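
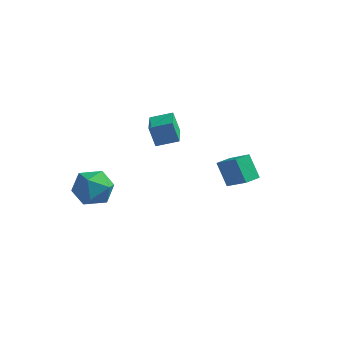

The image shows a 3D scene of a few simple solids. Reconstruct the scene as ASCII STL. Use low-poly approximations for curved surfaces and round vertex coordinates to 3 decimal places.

solid 
facet normal -0.787 0.265 -0.557
outer loop
vertex 1.598 1.413 -0.941
vertex 1.968 2.316 -1.035
vertex 2.339 0.978 -2.195
endloop
endfacet
facet normal -0.378 -0.921 0.096
outer loop
vertex 3.512 0.584 -1.365
vertex 1.598 1.413 -0.941
vertex 2.339 0.978 -2.195
endloop
endfacet
facet normal -0.787 0.265 -0.557
outer loop
vertex 2.339 0.978 -2.195
vertex 1.968 2.316 -1.035
vertex 2.709 1.881 -2.289
endloop
endfacet
facet normal 0.488 -0.286 -0.825
outer loop
vertex 2.709 1.881 -2.289
vertex 3.512 0.584 -1.365
vertex 2.339 0.978 -2.195
endloop
endfacet
facet normal -0.488 0.286 0.825
outer loop
vertex 1.598 1.413 -0.941
vertex 3.141 1.922 -0.205
vertex 1.968 2.316 -1.035
endloop
endfacet
facet normal -0.378 -0.921 0.096
outer loop
vertex 2.771 1.019 -0.111
vertex 1.598 1.413 -0.941
vertex 3.512 0.584 -1.365
endloop
endfacet
facet normal -0.488 0.286 0.825
outer loop
vertex 2.771 1.019 -0.111
vertex 3.141 1.922 -0.205
vertex 1.598 1.413 -0.941
endloop
endfacet
facet normal 0.378 0.921 -0.096
outer loop
vertex 1.968 2.316 -1.035
vertex 3.141 1.922 -0.205
vertex 2.709 1.881 -2.289
endloop
endfacet
facet normal 0.488 -0.286 -0.825
outer loop
vertex 3.882 1.487 -1.459
vertex 3.512 0.584 -1.365
vertex 2.709 1.881 -2.289
endloop
endfacet
facet normal 0.378 0.921 -0.096
outer loop
vertex 2.709 1.881 -2.289
vertex 3.141 1.922 -0.205
vertex 3.882 1.487 -1.459
endloop
endfacet
facet normal 0.787 -0.265 0.557
outer loop
vertex 3.882 1.487 -1.459
vertex 2.771 1.019 -0.111
vertex 3.512 0.584 -1.365
endloop
endfacet
facet normal 0.787 -0.265 0.557
outer loop
vertex 3.141 1.922 -0.205
vertex 2.771 1.019 -0.111
vertex 3.882 1.487 -1.459
endloop
endfacet
facet normal -0.828 0.544 0.137
outer loop
vertex -3.916 -1.187 -1.758
vertex -4.566 -2.044 -2.286
vertex -4.388 -2.072 -1.101
endloop
endfacet
facet normal -0.351 0.672 0.653
outer loop
vertex -3.916 -1.187 -1.758
vertex -4.388 -2.072 -1.101
vertex -3.27 -1.697 -0.886
endloop
endfacet
facet normal 0.249 0.905 0.345
outer loop
vertex -3.916 -1.187 -1.758
vertex -3.27 -1.697 -0.886
vertex -2.758 -1.437 -1.939
endloop
endfacet
facet normal 0.143 0.922 -0.360
outer loop
vertex -3.916 -1.187 -1.758
vertex -2.758 -1.437 -1.939
vertex -3.559 -1.651 -2.804
endloop
endfacet
facet normal -0.524 0.698 -0.488
outer loop
vertex -3.916 -1.187 -1.758
vertex -3.559 -1.651 -2.804
vertex -4.566 -2.044 -2.286
endloop
endfacet
facet normal -0.205 0.052 0.977
outer loop
vertex -3.27 -1.697 -0.886
vertex -4.388 -2.072 -1.101
vertex -3.521 -2.869 -0.876
endloop
endfacet
facet normal -0.978 -0.154 0.143
outer loop
vertex -4.388 -2.072 -1.101
vertex -4.566 -2.044 -2.286
vertex -4.322 -3.083 -1.741
endloop
endfacet
facet normal -0.485 0.096 -0.869
outer loop
vertex -4.566 -2.044 -2.286
vertex -3.559 -1.651 -2.804
vertex -3.81 -2.823 -2.794
endloop
endfacet
facet normal 0.593 0.458 -0.662
outer loop
vertex -3.559 -1.651 -2.804
vertex -2.758 -1.437 -1.939
vertex -2.692 -2.448 -2.579
endloop
endfacet
facet normal 0.765 0.431 0.478
outer loop
vertex -2.758 -1.437 -1.939
vertex -3.27 -1.697 -0.886
vertex -2.514 -2.476 -1.394
endloop
endfacet
facet normal -0.143 -0.922 0.360
outer loop
vertex -3.164 -3.333 -1.922
vertex -3.521 -2.869 -0.876
vertex -4.322 -3.083 -1.741
endloop
endfacet
facet normal -0.249 -0.905 -0.345
outer loop
vertex -3.164 -3.333 -1.922
vertex -4.322 -3.083 -1.741
vertex -3.81 -2.823 -2.794
endloop
endfacet
facet normal 0.351 -0.672 -0.653
outer loop
vertex -3.164 -3.333 -1.922
vertex -3.81 -2.823 -2.794
vertex -2.692 -2.448 -2.579
endloop
endfacet
facet normal 0.828 -0.544 -0.137
outer loop
vertex -3.164 -3.333 -1.922
vertex -2.692 -2.448 -2.579
vertex -2.514 -2.476 -1.394
endloop
endfacet
facet normal 0.524 -0.698 0.488
outer loop
vertex -3.164 -3.333 -1.922
vertex -2.514 -2.476 -1.394
vertex -3.521 -2.869 -0.876
endloop
endfacet
facet normal -0.593 -0.458 0.662
outer loop
vertex -4.322 -3.083 -1.741
vertex -3.521 -2.869 -0.876
vertex -4.388 -2.072 -1.101
endloop
endfacet
facet normal -0.765 -0.431 -0.478
outer loop
vertex -3.81 -2.823 -2.794
vertex -4.322 -3.083 -1.741
vertex -4.566 -2.044 -2.286
endloop
endfacet
facet normal 0.205 -0.052 -0.977
outer loop
vertex -2.692 -2.448 -2.579
vertex -3.81 -2.823 -2.794
vertex -3.559 -1.651 -2.804
endloop
endfacet
facet normal 0.978 0.154 -0.143
outer loop
vertex -2.514 -2.476 -1.394
vertex -2.692 -2.448 -2.579
vertex -2.758 -1.437 -1.939
endloop
endfacet
facet normal 0.485 -0.096 0.869
outer loop
vertex -3.521 -2.869 -0.876
vertex -2.514 -2.476 -1.394
vertex -3.27 -1.697 -0.886
endloop
endfacet
facet normal -0.874 -0.399 -0.276
outer loop
vertex -2.738 2.784 -0.246
vertex -3.377 4.378 -0.527
vertex -2.322 2.732 -1.487
endloop
endfacet
facet normal 0.367 -0.916 0.161
outer loop
vertex -1.203 3.242 -1.133
vertex -2.738 2.784 -0.246
vertex -2.322 2.732 -1.487
endloop
endfacet
facet normal -0.874 -0.399 -0.276
outer loop
vertex -2.322 2.732 -1.487
vertex -3.377 4.378 -0.527
vertex -2.961 4.326 -1.768
endloop
endfacet
facet normal 0.318 -0.040 -0.947
outer loop
vertex -2.961 4.326 -1.768
vertex -1.203 3.242 -1.133
vertex -2.322 2.732 -1.487
endloop
endfacet
facet normal -0.318 0.040 0.947
outer loop
vertex -2.738 2.784 -0.246
vertex -2.258 4.888 -0.173
vertex -3.377 4.378 -0.527
endloop
endfacet
facet normal 0.367 -0.916 0.161
outer loop
vertex -1.619 3.294 0.108
vertex -2.738 2.784 -0.246
vertex -1.203 3.242 -1.133
endloop
endfacet
facet normal -0.318 0.040 0.947
outer loop
vertex -1.619 3.294 0.108
vertex -2.258 4.888 -0.173
vertex -2.738 2.784 -0.246
endloop
endfacet
facet normal -0.367 0.916 -0.161
outer loop
vertex -3.377 4.378 -0.527
vertex -2.258 4.888 -0.173
vertex -2.961 4.326 -1.768
endloop
endfacet
facet normal 0.318 -0.040 -0.947
outer loop
vertex -1.842 4.836 -1.414
vertex -1.203 3.242 -1.133
vertex -2.961 4.326 -1.768
endloop
endfacet
facet normal -0.367 0.916 -0.161
outer loop
vertex -2.961 4.326 -1.768
vertex -2.258 4.888 -0.173
vertex -1.842 4.836 -1.414
endloop
endfacet
facet normal 0.874 0.399 0.276
outer loop
vertex -1.842 4.836 -1.414
vertex -1.619 3.294 0.108
vertex -1.203 3.242 -1.133
endloop
endfacet
facet normal 0.874 0.399 0.276
outer loop
vertex -2.258 4.888 -0.173
vertex -1.619 3.294 0.108
vertex -1.842 4.836 -1.414
endloop
endfacet

endsolid


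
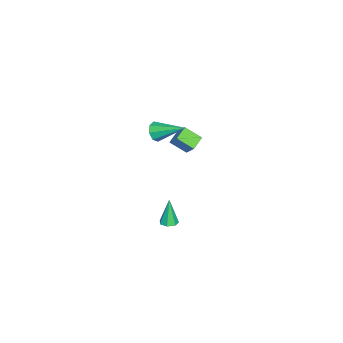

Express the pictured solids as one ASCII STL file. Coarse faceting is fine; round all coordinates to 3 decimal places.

solid 
facet normal -0.121 -0.892 -0.435
outer loop
vertex 3.165 -1.288 3.002
vertex 2.823 -1.497 3.526
vertex 2.669 -1.199 2.958
endloop
endfacet
facet normal 0.184 0.669 -0.720
outer loop
vertex 3.165 -1.288 3.002
vertex 2.669 -1.199 2.958
vertex 3.057 0.197 4.354
endloop
endfacet
facet normal -0.124 -0.892 -0.434
outer loop
vertex 2.669 -1.199 2.958
vertex 2.823 -1.497 3.526
vertex 2.264 -1.284 3.248
endloop
endfacet
facet normal -0.519 0.672 -0.528
outer loop
vertex 2.669 -1.199 2.958
vertex 2.264 -1.284 3.248
vertex 3.057 0.197 4.354
endloop
endfacet
facet normal -0.122 -0.891 -0.437
outer loop
vertex 2.264 -1.284 3.248
vertex 2.823 -1.497 3.526
vertex 2.187 -1.495 3.7
endloop
endfacet
facet normal -0.896 0.440 0.053
outer loop
vertex 2.264 -1.284 3.248
vertex 2.187 -1.495 3.7
vertex 3.057 0.197 4.354
endloop
endfacet
facet normal -0.122 -0.893 -0.434
outer loop
vertex 2.187 -1.495 3.7
vertex 2.823 -1.497 3.526
vertex 2.482 -1.706 4.051
endloop
endfacet
facet normal -0.727 0.112 0.678
outer loop
vertex 2.187 -1.495 3.7
vertex 2.482 -1.706 4.051
vertex 3.057 0.197 4.354
endloop
endfacet
facet normal -0.124 -0.892 -0.436
outer loop
vertex 2.482 -1.706 4.051
vertex 2.823 -1.497 3.526
vertex 2.977 -1.796 4.094
endloop
endfacet
facet normal -0.108 -0.124 0.986
outer loop
vertex 2.482 -1.706 4.051
vertex 2.977 -1.796 4.094
vertex 3.057 0.197 4.354
endloop
endfacet
facet normal -0.122 -0.892 -0.436
outer loop
vertex 2.977 -1.796 4.094
vertex 2.823 -1.497 3.526
vertex 3.382 -1.71 3.805
endloop
endfacet
facet normal 0.594 -0.127 0.794
outer loop
vertex 2.977 -1.796 4.094
vertex 3.382 -1.71 3.805
vertex 3.057 0.197 4.354
endloop
endfacet
facet normal -0.123 -0.892 -0.435
outer loop
vertex 3.382 -1.71 3.805
vertex 2.823 -1.497 3.526
vertex 3.46 -1.5 3.352
endloop
endfacet
facet normal 0.971 0.104 0.215
outer loop
vertex 3.382 -1.71 3.805
vertex 3.46 -1.5 3.352
vertex 3.057 0.197 4.354
endloop
endfacet
facet normal -0.123 -0.891 -0.436
outer loop
vertex 3.46 -1.5 3.352
vertex 2.823 -1.497 3.526
vertex 3.165 -1.288 3.002
endloop
endfacet
facet normal 0.801 0.434 -0.412
outer loop
vertex 3.46 -1.5 3.352
vertex 3.165 -1.288 3.002
vertex 3.057 0.197 4.354
endloop
endfacet
facet normal -0.419 -0.513 -0.749
outer loop
vertex 0.642 -1.336 0.96
vertex -0.22 -1.11 1.288
vertex 0.644 -0.363 0.293
endloop
endfacet
facet normal 0.908 -0.238 -0.345
outer loop
vertex 1.08 0.17 1.072
vertex 0.642 -1.336 0.96
vertex 0.644 -0.363 0.293
endloop
endfacet
facet normal -0.419 -0.513 -0.749
outer loop
vertex 0.644 -0.363 0.293
vertex -0.22 -1.11 1.288
vertex -0.218 -0.137 0.621
endloop
endfacet
facet normal 0.001 0.825 -0.565
outer loop
vertex -0.218 -0.137 0.621
vertex 1.08 0.17 1.072
vertex 0.644 -0.363 0.293
endloop
endfacet
facet normal -0.001 -0.825 0.565
outer loop
vertex 0.642 -1.336 0.96
vertex 0.216 -0.577 2.067
vertex -0.22 -1.11 1.288
endloop
endfacet
facet normal 0.908 -0.238 -0.345
outer loop
vertex 1.078 -0.803 1.739
vertex 0.642 -1.336 0.96
vertex 1.08 0.17 1.072
endloop
endfacet
facet normal -0.001 -0.825 0.565
outer loop
vertex 1.078 -0.803 1.739
vertex 0.216 -0.577 2.067
vertex 0.642 -1.336 0.96
endloop
endfacet
facet normal -0.908 0.238 0.345
outer loop
vertex -0.22 -1.11 1.288
vertex 0.216 -0.577 2.067
vertex -0.218 -0.137 0.621
endloop
endfacet
facet normal 0.001 0.825 -0.565
outer loop
vertex 0.218 0.396 1.4
vertex 1.08 0.17 1.072
vertex -0.218 -0.137 0.621
endloop
endfacet
facet normal -0.908 0.238 0.345
outer loop
vertex -0.218 -0.137 0.621
vertex 0.216 -0.577 2.067
vertex 0.218 0.396 1.4
endloop
endfacet
facet normal 0.419 0.513 0.749
outer loop
vertex 0.218 0.396 1.4
vertex 1.078 -0.803 1.739
vertex 1.08 0.17 1.072
endloop
endfacet
facet normal 0.419 0.513 0.749
outer loop
vertex 0.216 -0.577 2.067
vertex 1.078 -0.803 1.739
vertex 0.218 0.396 1.4
endloop
endfacet
facet normal 0.201 0.041 -0.979
outer loop
vertex 2.504 -1.377 -4.672
vertex 2.134 -0.974 -4.731
vertex 2.671 -0.933 -4.619
endloop
endfacet
facet normal 0.823 -0.362 0.438
outer loop
vertex 2.504 -1.377 -4.672
vertex 2.671 -0.933 -4.619
vertex 1.786 -1.046 -3.049
endloop
endfacet
facet normal 0.201 0.042 -0.979
outer loop
vertex 2.671 -0.933 -4.619
vertex 2.134 -0.974 -4.731
vertex 2.433 -0.52 -4.65
endloop
endfacet
facet normal 0.754 0.469 0.459
outer loop
vertex 2.671 -0.933 -4.619
vertex 2.433 -0.52 -4.65
vertex 1.786 -1.046 -3.049
endloop
endfacet
facet normal 0.203 0.041 -0.978
outer loop
vertex 2.433 -0.52 -4.65
vertex 2.134 -0.974 -4.731
vertex 1.971 -0.449 -4.743
endloop
endfacet
facet normal 0.076 0.938 0.339
outer loop
vertex 2.433 -0.52 -4.65
vertex 1.971 -0.449 -4.743
vertex 1.786 -1.046 -3.049
endloop
endfacet
facet normal 0.203 0.041 -0.978
outer loop
vertex 1.971 -0.449 -4.743
vertex 2.134 -0.974 -4.731
vertex 1.631 -0.774 -4.827
endloop
endfacet
facet normal -0.703 0.692 0.167
outer loop
vertex 1.971 -0.449 -4.743
vertex 1.631 -0.774 -4.827
vertex 1.786 -1.046 -3.049
endloop
endfacet
facet normal 0.203 0.041 -0.978
outer loop
vertex 1.631 -0.774 -4.827
vertex 2.134 -0.974 -4.731
vertex 1.67 -1.249 -4.839
endloop
endfacet
facet normal -0.994 -0.083 0.074
outer loop
vertex 1.631 -0.774 -4.827
vertex 1.67 -1.249 -4.839
vertex 1.786 -1.046 -3.049
endloop
endfacet
facet normal 0.203 0.042 -0.978
outer loop
vertex 1.67 -1.249 -4.839
vertex 2.134 -0.974 -4.731
vertex 2.058 -1.518 -4.77
endloop
endfacet
facet normal -0.580 -0.804 0.129
outer loop
vertex 1.67 -1.249 -4.839
vertex 2.058 -1.518 -4.77
vertex 1.786 -1.046 -3.049
endloop
endfacet
facet normal 0.202 0.042 -0.979
outer loop
vertex 2.058 -1.518 -4.77
vertex 2.134 -0.974 -4.731
vertex 2.504 -1.377 -4.672
endloop
endfacet
facet normal 0.230 -0.929 0.291
outer loop
vertex 2.058 -1.518 -4.77
vertex 2.504 -1.377 -4.672
vertex 1.786 -1.046 -3.049
endloop
endfacet

endsolid


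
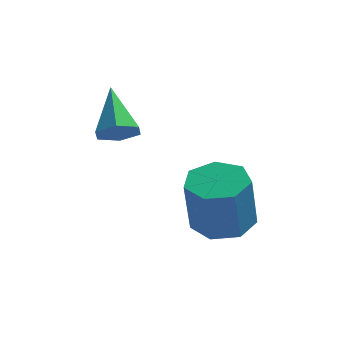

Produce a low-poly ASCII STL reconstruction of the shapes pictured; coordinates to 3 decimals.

solid 
facet normal 0.039 0.242 -0.970
outer loop
vertex 3.129 -0.587 -4.12
vertex 2.521 -1.423 -4.353
vertex 2.222 -0.433 -4.118
endloop
endfacet
facet normal 0.163 0.956 0.244
outer loop
vertex 3.129 -0.587 -4.12
vertex 2.222 -0.433 -4.118
vertex 3.047 -1.101 -2.055
endloop
endfacet
facet normal 0.163 0.956 0.244
outer loop
vertex 3.047 -1.101 -2.055
vertex 2.222 -0.433 -4.118
vertex 2.14 -0.947 -2.053
endloop
endfacet
facet normal -0.039 -0.241 0.970
outer loop
vertex 3.047 -1.101 -2.055
vertex 2.14 -0.947 -2.053
vertex 2.439 -1.937 -2.287
endloop
endfacet
facet normal 0.039 0.242 -0.970
outer loop
vertex 2.222 -0.433 -4.118
vertex 2.521 -1.423 -4.353
vertex 1.54 -1.025 -4.293
endloop
endfacet
facet normal -0.670 0.726 0.154
outer loop
vertex 2.222 -0.433 -4.118
vertex 1.54 -1.025 -4.293
vertex 2.14 -0.947 -2.053
endloop
endfacet
facet normal -0.670 0.726 0.154
outer loop
vertex 2.14 -0.947 -2.053
vertex 1.54 -1.025 -4.293
vertex 1.458 -1.539 -2.227
endloop
endfacet
facet normal -0.038 -0.241 0.970
outer loop
vertex 2.14 -0.947 -2.053
vertex 1.458 -1.539 -2.227
vertex 2.439 -1.937 -2.287
endloop
endfacet
facet normal 0.038 0.241 -0.970
outer loop
vertex 1.54 -1.025 -4.293
vertex 2.521 -1.423 -4.353
vertex 1.597 -1.917 -4.512
endloop
endfacet
facet normal -0.997 -0.051 -0.052
outer loop
vertex 1.54 -1.025 -4.293
vertex 1.597 -1.917 -4.512
vertex 1.458 -1.539 -2.227
endloop
endfacet
facet normal -0.997 -0.051 -0.052
outer loop
vertex 1.458 -1.539 -2.227
vertex 1.597 -1.917 -4.512
vertex 1.515 -2.431 -2.447
endloop
endfacet
facet normal -0.039 -0.242 0.970
outer loop
vertex 1.458 -1.539 -2.227
vertex 1.515 -2.431 -2.447
vertex 2.439 -1.937 -2.287
endloop
endfacet
facet normal 0.038 0.242 -0.970
outer loop
vertex 1.597 -1.917 -4.512
vertex 2.521 -1.423 -4.353
vertex 2.349 -2.436 -4.612
endloop
endfacet
facet normal -0.574 -0.789 -0.219
outer loop
vertex 1.597 -1.917 -4.512
vertex 2.349 -2.436 -4.612
vertex 1.515 -2.431 -2.447
endloop
endfacet
facet normal -0.574 -0.789 -0.219
outer loop
vertex 1.515 -2.431 -2.447
vertex 2.349 -2.436 -4.612
vertex 2.267 -2.95 -2.546
endloop
endfacet
facet normal -0.039 -0.241 0.970
outer loop
vertex 1.515 -2.431 -2.447
vertex 2.267 -2.95 -2.546
vertex 2.439 -1.937 -2.287
endloop
endfacet
facet normal 0.039 0.241 -0.970
outer loop
vertex 2.349 -2.436 -4.612
vertex 2.521 -1.423 -4.353
vertex 3.231 -2.193 -4.516
endloop
endfacet
facet normal 0.281 -0.934 -0.221
outer loop
vertex 2.349 -2.436 -4.612
vertex 3.231 -2.193 -4.516
vertex 2.267 -2.95 -2.546
endloop
endfacet
facet normal 0.281 -0.934 -0.221
outer loop
vertex 2.267 -2.95 -2.546
vertex 3.231 -2.193 -4.516
vertex 3.149 -2.707 -2.451
endloop
endfacet
facet normal -0.038 -0.241 0.970
outer loop
vertex 2.267 -2.95 -2.546
vertex 3.149 -2.707 -2.451
vertex 2.439 -1.937 -2.287
endloop
endfacet
facet normal 0.039 0.241 -0.970
outer loop
vertex 3.231 -2.193 -4.516
vertex 2.521 -1.423 -4.353
vertex 3.578 -1.37 -4.297
endloop
endfacet
facet normal 0.925 -0.375 -0.057
outer loop
vertex 3.231 -2.193 -4.516
vertex 3.578 -1.37 -4.297
vertex 3.149 -2.707 -2.451
endloop
endfacet
facet normal 0.925 -0.375 -0.057
outer loop
vertex 3.149 -2.707 -2.451
vertex 3.578 -1.37 -4.297
vertex 3.496 -1.884 -2.232
endloop
endfacet
facet normal -0.038 -0.242 0.970
outer loop
vertex 3.149 -2.707 -2.451
vertex 3.496 -1.884 -2.232
vertex 2.439 -1.937 -2.287
endloop
endfacet
facet normal 0.039 0.242 -0.970
outer loop
vertex 3.578 -1.37 -4.297
vertex 2.521 -1.423 -4.353
vertex 3.129 -0.587 -4.12
endloop
endfacet
facet normal 0.872 0.466 0.151
outer loop
vertex 3.578 -1.37 -4.297
vertex 3.129 -0.587 -4.12
vertex 3.496 -1.884 -2.232
endloop
endfacet
facet normal 0.872 0.466 0.151
outer loop
vertex 3.496 -1.884 -2.232
vertex 3.129 -0.587 -4.12
vertex 3.047 -1.101 -2.055
endloop
endfacet
facet normal -0.038 -0.241 0.970
outer loop
vertex 3.496 -1.884 -2.232
vertex 3.047 -1.101 -2.055
vertex 2.439 -1.937 -2.287
endloop
endfacet
facet normal 0.314 -0.707 -0.634
outer loop
vertex -0.207 -1.172 -0.71
vertex -0.887 -1.133 -1.091
vertex -0.293 -0.676 -1.306
endloop
endfacet
facet normal 0.792 0.521 0.319
outer loop
vertex -0.207 -1.172 -0.71
vertex -0.293 -0.676 -1.306
vertex -1.513 0.273 0.171
endloop
endfacet
facet normal 0.314 -0.707 -0.634
outer loop
vertex -0.293 -0.676 -1.306
vertex -0.887 -1.133 -1.091
vertex -0.972 -0.637 -1.686
endloop
endfacet
facet normal 0.255 0.896 -0.364
outer loop
vertex -0.293 -0.676 -1.306
vertex -0.972 -0.637 -1.686
vertex -1.513 0.273 0.171
endloop
endfacet
facet normal 0.314 -0.707 -0.634
outer loop
vertex -0.972 -0.637 -1.686
vertex -0.887 -1.133 -1.091
vertex -1.566 -1.094 -1.471
endloop
endfacet
facet normal -0.637 0.602 -0.481
outer loop
vertex -0.972 -0.637 -1.686
vertex -1.566 -1.094 -1.471
vertex -1.513 0.273 0.171
endloop
endfacet
facet normal 0.314 -0.707 -0.634
outer loop
vertex -1.566 -1.094 -1.471
vertex -0.887 -1.133 -1.091
vertex -1.481 -1.59 -0.876
endloop
endfacet
facet normal -0.994 -0.066 0.087
outer loop
vertex -1.566 -1.094 -1.471
vertex -1.481 -1.59 -0.876
vertex -1.513 0.273 0.171
endloop
endfacet
facet normal 0.314 -0.707 -0.634
outer loop
vertex -1.481 -1.59 -0.876
vertex -0.887 -1.133 -1.091
vertex -0.801 -1.629 -0.495
endloop
endfacet
facet normal -0.458 -0.442 0.772
outer loop
vertex -1.481 -1.59 -0.876
vertex -0.801 -1.629 -0.495
vertex -1.513 0.273 0.171
endloop
endfacet
facet normal 0.314 -0.707 -0.634
outer loop
vertex -0.801 -1.629 -0.495
vertex -0.887 -1.133 -1.091
vertex -0.207 -1.172 -0.71
endloop
endfacet
facet normal 0.435 -0.148 0.888
outer loop
vertex -0.801 -1.629 -0.495
vertex -0.207 -1.172 -0.71
vertex -1.513 0.273 0.171
endloop
endfacet

endsolid


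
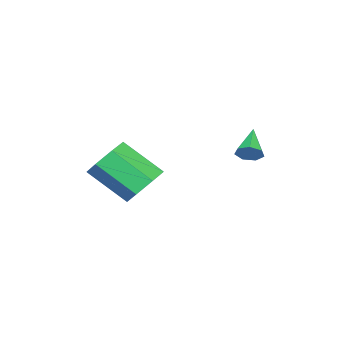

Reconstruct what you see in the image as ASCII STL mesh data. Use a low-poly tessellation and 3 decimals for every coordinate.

solid 
facet normal 0.800 0.260 -0.542
outer loop
vertex -1.225 2.653 1.578
vertex -1.519 2.509 1.075
vertex -1.499 3.038 1.358
endloop
endfacet
facet normal 0.008 0.500 0.866
outer loop
vertex -1.225 2.653 1.578
vertex -1.499 3.038 1.358
vertex -2.741 2.111 1.905
endloop
endfacet
facet normal 0.798 0.261 -0.544
outer loop
vertex -1.499 3.038 1.358
vertex -1.519 2.509 1.075
vertex -1.789 3.024 0.926
endloop
endfacet
facet normal -0.483 0.823 0.298
outer loop
vertex -1.499 3.038 1.358
vertex -1.789 3.024 0.926
vertex -2.741 2.111 1.905
endloop
endfacet
facet normal 0.798 0.262 -0.542
outer loop
vertex -1.789 3.024 0.926
vertex -1.519 2.509 1.075
vertex -1.875 2.623 0.606
endloop
endfacet
facet normal -0.811 0.461 -0.359
outer loop
vertex -1.789 3.024 0.926
vertex -1.875 2.623 0.606
vertex -2.741 2.111 1.905
endloop
endfacet
facet normal 0.799 0.260 -0.543
outer loop
vertex -1.875 2.623 0.606
vertex -1.519 2.509 1.075
vertex -1.694 2.136 0.639
endloop
endfacet
facet normal -0.729 -0.312 -0.609
outer loop
vertex -1.875 2.623 0.606
vertex -1.694 2.136 0.639
vertex -2.741 2.111 1.905
endloop
endfacet
facet normal 0.798 0.261 -0.543
outer loop
vertex -1.694 2.136 0.639
vertex -1.519 2.509 1.075
vertex -1.381 1.93 1.0
endloop
endfacet
facet normal -0.298 -0.917 -0.265
outer loop
vertex -1.694 2.136 0.639
vertex -1.381 1.93 1.0
vertex -2.741 2.111 1.905
endloop
endfacet
facet normal 0.798 0.261 -0.543
outer loop
vertex -1.381 1.93 1.0
vertex -1.519 2.509 1.075
vertex -1.172 2.161 1.418
endloop
endfacet
facet normal 0.158 -0.896 0.416
outer loop
vertex -1.381 1.93 1.0
vertex -1.172 2.161 1.418
vertex -2.741 2.111 1.905
endloop
endfacet
facet normal 0.799 0.262 -0.542
outer loop
vertex -1.172 2.161 1.418
vertex -1.519 2.509 1.075
vertex -1.225 2.653 1.578
endloop
endfacet
facet normal 0.293 -0.267 0.918
outer loop
vertex -1.172 2.161 1.418
vertex -1.225 2.653 1.578
vertex -2.741 2.111 1.905
endloop
endfacet
facet normal -0.095 0.769 -0.633
outer loop
vertex 0.887 -1.616 -1.434
vertex 0.137 -1.189 -0.803
vertex 1.196 -1.037 -0.777
endloop
endfacet
facet normal 0.938 -0.144 -0.315
outer loop
vertex 0.887 -1.616 -1.434
vertex 1.196 -1.037 -0.777
vertex 1.094 -3.299 -0.048
endloop
endfacet
facet normal 0.939 -0.143 -0.314
outer loop
vertex 1.094 -3.299 -0.048
vertex 1.196 -1.037 -0.777
vertex 1.402 -2.72 0.609
endloop
endfacet
facet normal 0.094 -0.768 0.633
outer loop
vertex 1.094 -3.299 -0.048
vertex 1.402 -2.72 0.609
vertex 0.343 -2.871 0.583
endloop
endfacet
facet normal -0.095 0.769 -0.633
outer loop
vertex 1.196 -1.037 -0.777
vertex 0.137 -1.189 -0.803
vertex 0.707 -0.572 -0.139
endloop
endfacet
facet normal 0.845 0.398 0.358
outer loop
vertex 1.196 -1.037 -0.777
vertex 0.707 -0.572 -0.139
vertex 1.402 -2.72 0.609
endloop
endfacet
facet normal 0.845 0.398 0.358
outer loop
vertex 1.402 -2.72 0.609
vertex 0.707 -0.572 -0.139
vertex 0.913 -2.255 1.247
endloop
endfacet
facet normal 0.094 -0.769 0.632
outer loop
vertex 1.402 -2.72 0.609
vertex 0.913 -2.255 1.247
vertex 0.343 -2.871 0.583
endloop
endfacet
facet normal -0.094 0.768 -0.633
outer loop
vertex 0.707 -0.572 -0.139
vertex 0.137 -1.189 -0.803
vertex -0.212 -0.571 -0.001
endloop
endfacet
facet normal 0.115 0.640 0.760
outer loop
vertex 0.707 -0.572 -0.139
vertex -0.212 -0.571 -0.001
vertex 0.913 -2.255 1.247
endloop
endfacet
facet normal 0.115 0.640 0.760
outer loop
vertex 0.913 -2.255 1.247
vertex -0.212 -0.571 -0.001
vertex -0.005 -2.254 1.385
endloop
endfacet
facet normal 0.094 -0.769 0.632
outer loop
vertex 0.913 -2.255 1.247
vertex -0.005 -2.254 1.385
vertex 0.343 -2.871 0.583
endloop
endfacet
facet normal -0.094 0.768 -0.633
outer loop
vertex -0.212 -0.571 -0.001
vertex 0.137 -1.189 -0.803
vertex -0.867 -1.035 -0.467
endloop
endfacet
facet normal -0.702 0.399 0.590
outer loop
vertex -0.212 -0.571 -0.001
vertex -0.867 -1.035 -0.467
vertex -0.005 -2.254 1.385
endloop
endfacet
facet normal -0.702 0.400 0.590
outer loop
vertex -0.005 -2.254 1.385
vertex -0.867 -1.035 -0.467
vertex -0.661 -2.718 0.919
endloop
endfacet
facet normal 0.095 -0.769 0.632
outer loop
vertex -0.005 -2.254 1.385
vertex -0.661 -2.718 0.919
vertex 0.343 -2.871 0.583
endloop
endfacet
facet normal -0.094 0.769 -0.632
outer loop
vertex -0.867 -1.035 -0.467
vertex 0.137 -1.189 -0.803
vertex -0.767 -1.614 -1.186
endloop
endfacet
facet normal -0.990 -0.141 -0.024
outer loop
vertex -0.867 -1.035 -0.467
vertex -0.767 -1.614 -1.186
vertex -0.661 -2.718 0.919
endloop
endfacet
facet normal -0.990 -0.141 -0.024
outer loop
vertex -0.661 -2.718 0.919
vertex -0.767 -1.614 -1.186
vertex -0.561 -3.297 0.2
endloop
endfacet
facet normal 0.094 -0.769 0.632
outer loop
vertex -0.661 -2.718 0.919
vertex -0.561 -3.297 0.2
vertex 0.343 -2.871 0.583
endloop
endfacet
facet normal -0.093 0.769 -0.633
outer loop
vertex -0.767 -1.614 -1.186
vertex 0.137 -1.189 -0.803
vertex 0.014 -1.873 -1.616
endloop
endfacet
facet normal -0.532 -0.576 -0.620
outer loop
vertex -0.767 -1.614 -1.186
vertex 0.014 -1.873 -1.616
vertex -0.561 -3.297 0.2
endloop
endfacet
facet normal -0.532 -0.576 -0.620
outer loop
vertex -0.561 -3.297 0.2
vertex 0.014 -1.873 -1.616
vertex 0.22 -3.556 -0.23
endloop
endfacet
facet normal 0.094 -0.768 0.633
outer loop
vertex -0.561 -3.297 0.2
vertex 0.22 -3.556 -0.23
vertex 0.343 -2.871 0.583
endloop
endfacet
facet normal -0.094 0.769 -0.633
outer loop
vertex 0.014 -1.873 -1.616
vertex 0.137 -1.189 -0.803
vertex 0.887 -1.616 -1.434
endloop
endfacet
facet normal 0.326 -0.577 -0.749
outer loop
vertex 0.014 -1.873 -1.616
vertex 0.887 -1.616 -1.434
vertex 0.22 -3.556 -0.23
endloop
endfacet
facet normal 0.326 -0.577 -0.749
outer loop
vertex 0.22 -3.556 -0.23
vertex 0.887 -1.616 -1.434
vertex 1.094 -3.299 -0.048
endloop
endfacet
facet normal 0.094 -0.768 0.633
outer loop
vertex 0.22 -3.556 -0.23
vertex 1.094 -3.299 -0.048
vertex 0.343 -2.871 0.583
endloop
endfacet

endsolid


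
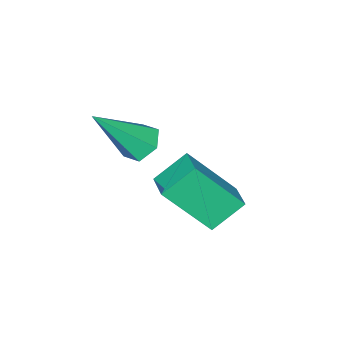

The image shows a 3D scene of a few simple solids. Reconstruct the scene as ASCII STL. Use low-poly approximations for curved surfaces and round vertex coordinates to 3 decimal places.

solid 
facet normal -0.553 0.333 -0.763
outer loop
vertex -0.074 0.504 0.102
vertex -0.519 0.771 0.541
vertex 0.007 1.142 0.322
endloop
endfacet
facet normal 0.941 -0.003 -0.338
outer loop
vertex -0.074 0.504 0.102
vertex 0.007 1.142 0.322
vertex 0.679 0.049 2.199
endloop
endfacet
facet normal -0.553 0.333 -0.764
outer loop
vertex 0.007 1.142 0.322
vertex -0.519 0.771 0.541
vertex -0.438 1.41 0.761
endloop
endfacet
facet normal 0.643 0.739 0.200
outer loop
vertex 0.007 1.142 0.322
vertex -0.438 1.41 0.761
vertex 0.679 0.049 2.199
endloop
endfacet
facet normal -0.551 0.333 -0.765
outer loop
vertex -0.438 1.41 0.761
vertex -0.519 0.771 0.541
vertex -0.965 1.039 0.979
endloop
endfacet
facet normal -0.155 0.655 0.740
outer loop
vertex -0.438 1.41 0.761
vertex -0.965 1.039 0.979
vertex 0.679 0.049 2.199
endloop
endfacet
facet normal -0.551 0.333 -0.765
outer loop
vertex -0.965 1.039 0.979
vertex -0.519 0.771 0.541
vertex -1.046 0.401 0.76
endloop
endfacet
facet normal -0.651 -0.171 0.739
outer loop
vertex -0.965 1.039 0.979
vertex -1.046 0.401 0.76
vertex 0.679 0.049 2.199
endloop
endfacet
facet normal -0.552 0.334 -0.764
outer loop
vertex -1.046 0.401 0.76
vertex -0.519 0.771 0.541
vertex -0.6 0.133 0.321
endloop
endfacet
facet normal -0.353 -0.914 0.199
outer loop
vertex -1.046 0.401 0.76
vertex -0.6 0.133 0.321
vertex 0.679 0.049 2.199
endloop
endfacet
facet normal -0.553 0.333 -0.763
outer loop
vertex -0.6 0.133 0.321
vertex -0.519 0.771 0.541
vertex -0.074 0.504 0.102
endloop
endfacet
facet normal 0.444 -0.829 -0.339
outer loop
vertex -0.6 0.133 0.321
vertex -0.074 0.504 0.102
vertex 0.679 0.049 2.199
endloop
endfacet
facet normal -0.399 0.513 -0.760
outer loop
vertex -2.246 2.819 -1.663
vertex -1.687 3.559 -1.457
vertex -1.338 2.354 -2.453
endloop
endfacet
facet normal -0.588 -0.779 -0.217
outer loop
vertex -0.473 1.241 -0.803
vertex -2.246 2.819 -1.663
vertex -1.338 2.354 -2.453
endloop
endfacet
facet normal -0.399 0.513 -0.760
outer loop
vertex -1.338 2.354 -2.453
vertex -1.687 3.559 -1.457
vertex -0.779 3.094 -2.247
endloop
endfacet
facet normal 0.703 -0.361 -0.612
outer loop
vertex -0.779 3.094 -2.247
vertex -0.473 1.241 -0.803
vertex -1.338 2.354 -2.453
endloop
endfacet
facet normal -0.703 0.361 0.612
outer loop
vertex -2.246 2.819 -1.663
vertex -0.822 2.446 0.193
vertex -1.687 3.559 -1.457
endloop
endfacet
facet normal -0.588 -0.779 -0.217
outer loop
vertex -1.381 1.706 -0.013
vertex -2.246 2.819 -1.663
vertex -0.473 1.241 -0.803
endloop
endfacet
facet normal -0.703 0.361 0.612
outer loop
vertex -1.381 1.706 -0.013
vertex -0.822 2.446 0.193
vertex -2.246 2.819 -1.663
endloop
endfacet
facet normal 0.588 0.779 0.217
outer loop
vertex -1.687 3.559 -1.457
vertex -0.822 2.446 0.193
vertex -0.779 3.094 -2.247
endloop
endfacet
facet normal 0.703 -0.361 -0.612
outer loop
vertex 0.086 1.981 -0.597
vertex -0.473 1.241 -0.803
vertex -0.779 3.094 -2.247
endloop
endfacet
facet normal 0.588 0.779 0.217
outer loop
vertex -0.779 3.094 -2.247
vertex -0.822 2.446 0.193
vertex 0.086 1.981 -0.597
endloop
endfacet
facet normal 0.399 -0.513 0.760
outer loop
vertex 0.086 1.981 -0.597
vertex -1.381 1.706 -0.013
vertex -0.473 1.241 -0.803
endloop
endfacet
facet normal 0.399 -0.513 0.760
outer loop
vertex -0.822 2.446 0.193
vertex -1.381 1.706 -0.013
vertex 0.086 1.981 -0.597
endloop
endfacet

endsolid


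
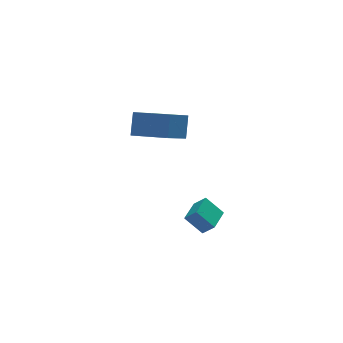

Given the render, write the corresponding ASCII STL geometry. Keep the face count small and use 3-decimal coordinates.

solid 
facet normal -0.663 -0.606 0.439
outer loop
vertex -0.61 1.835 4.117
vertex -1.994 3.153 3.847
vertex -0.905 1.277 2.901
endloop
endfacet
facet normal 0.717 -0.683 0.139
outer loop
vertex 0.374 2.447 2.053
vertex -0.61 1.835 4.117
vertex -0.905 1.277 2.901
endloop
endfacet
facet normal -0.662 -0.606 0.440
outer loop
vertex -0.905 1.277 2.901
vertex -1.994 3.153 3.847
vertex -2.289 2.594 2.632
endloop
endfacet
facet normal -0.215 -0.408 -0.887
outer loop
vertex -2.289 2.594 2.632
vertex 0.374 2.447 2.053
vertex -0.905 1.277 2.901
endloop
endfacet
facet normal 0.215 0.408 0.887
outer loop
vertex -0.61 1.835 4.117
vertex -0.715 4.323 2.999
vertex -1.994 3.153 3.847
endloop
endfacet
facet normal 0.718 -0.682 0.140
outer loop
vertex 0.669 3.006 3.268
vertex -0.61 1.835 4.117
vertex 0.374 2.447 2.053
endloop
endfacet
facet normal 0.216 0.408 0.887
outer loop
vertex 0.669 3.006 3.268
vertex -0.715 4.323 2.999
vertex -0.61 1.835 4.117
endloop
endfacet
facet normal -0.717 0.683 -0.140
outer loop
vertex -1.994 3.153 3.847
vertex -0.715 4.323 2.999
vertex -2.289 2.594 2.632
endloop
endfacet
facet normal -0.215 -0.408 -0.887
outer loop
vertex -1.01 3.765 1.783
vertex 0.374 2.447 2.053
vertex -2.289 2.594 2.632
endloop
endfacet
facet normal -0.717 0.683 -0.139
outer loop
vertex -2.289 2.594 2.632
vertex -0.715 4.323 2.999
vertex -1.01 3.765 1.783
endloop
endfacet
facet normal 0.663 0.606 -0.440
outer loop
vertex -1.01 3.765 1.783
vertex 0.669 3.006 3.268
vertex 0.374 2.447 2.053
endloop
endfacet
facet normal 0.663 0.607 -0.439
outer loop
vertex -0.715 4.323 2.999
vertex 0.669 3.006 3.268
vertex -1.01 3.765 1.783
endloop
endfacet
facet normal -0.592 -0.799 -0.111
outer loop
vertex 0.477 1.19 -2.312
vertex 0.022 1.606 -2.883
vertex 1.242 0.752 -3.241
endloop
endfacet
facet normal 0.541 -0.495 0.679
outer loop
vertex 2.118 1.934 -3.077
vertex 0.477 1.19 -2.312
vertex 1.242 0.752 -3.241
endloop
endfacet
facet normal -0.592 -0.799 -0.111
outer loop
vertex 1.242 0.752 -3.241
vertex 0.022 1.606 -2.883
vertex 0.787 1.168 -3.812
endloop
endfacet
facet normal 0.597 -0.342 -0.725
outer loop
vertex 0.787 1.168 -3.812
vertex 2.118 1.934 -3.077
vertex 1.242 0.752 -3.241
endloop
endfacet
facet normal -0.597 0.342 0.725
outer loop
vertex 0.477 1.19 -2.312
vertex 0.898 2.788 -2.719
vertex 0.022 1.606 -2.883
endloop
endfacet
facet normal 0.541 -0.495 0.679
outer loop
vertex 1.353 2.372 -2.148
vertex 0.477 1.19 -2.312
vertex 2.118 1.934 -3.077
endloop
endfacet
facet normal -0.597 0.342 0.725
outer loop
vertex 1.353 2.372 -2.148
vertex 0.898 2.788 -2.719
vertex 0.477 1.19 -2.312
endloop
endfacet
facet normal -0.541 0.495 -0.679
outer loop
vertex 0.022 1.606 -2.883
vertex 0.898 2.788 -2.719
vertex 0.787 1.168 -3.812
endloop
endfacet
facet normal 0.597 -0.342 -0.725
outer loop
vertex 1.663 2.35 -3.648
vertex 2.118 1.934 -3.077
vertex 0.787 1.168 -3.812
endloop
endfacet
facet normal -0.541 0.495 -0.679
outer loop
vertex 0.787 1.168 -3.812
vertex 0.898 2.788 -2.719
vertex 1.663 2.35 -3.648
endloop
endfacet
facet normal 0.592 0.799 0.111
outer loop
vertex 1.663 2.35 -3.648
vertex 1.353 2.372 -2.148
vertex 2.118 1.934 -3.077
endloop
endfacet
facet normal 0.592 0.799 0.111
outer loop
vertex 0.898 2.788 -2.719
vertex 1.353 2.372 -2.148
vertex 1.663 2.35 -3.648
endloop
endfacet

endsolid


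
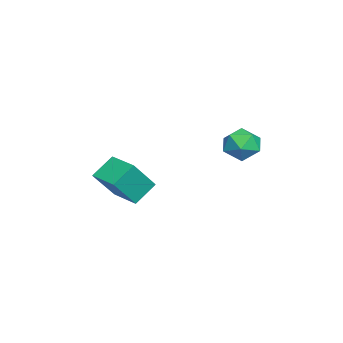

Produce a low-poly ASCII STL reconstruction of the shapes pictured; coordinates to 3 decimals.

solid 
facet normal -0.549 0.552 0.628
outer loop
vertex -0.146 -3.059 1.314
vertex 0.949 -1.935 1.283
vertex -1.049 -2.222 -0.211
endloop
endfacet
facet normal -0.697 -0.717 0.019
outer loop
vertex -0.269 -3.005 -1.103
vertex -0.146 -3.059 1.314
vertex -1.049 -2.222 -0.211
endloop
endfacet
facet normal -0.549 0.552 0.628
outer loop
vertex -1.049 -2.222 -0.211
vertex 0.949 -1.935 1.283
vertex 0.047 -1.097 -0.242
endloop
endfacet
facet normal -0.461 0.427 -0.778
outer loop
vertex 0.047 -1.097 -0.242
vertex -0.269 -3.005 -1.103
vertex -1.049 -2.222 -0.211
endloop
endfacet
facet normal 0.461 -0.427 0.778
outer loop
vertex -0.146 -3.059 1.314
vertex 1.729 -2.718 0.391
vertex 0.949 -1.935 1.283
endloop
endfacet
facet normal -0.698 -0.716 0.020
outer loop
vertex 0.633 -3.843 0.422
vertex -0.146 -3.059 1.314
vertex -0.269 -3.005 -1.103
endloop
endfacet
facet normal 0.461 -0.427 0.778
outer loop
vertex 0.633 -3.843 0.422
vertex 1.729 -2.718 0.391
vertex -0.146 -3.059 1.314
endloop
endfacet
facet normal 0.697 0.716 -0.019
outer loop
vertex 0.949 -1.935 1.283
vertex 1.729 -2.718 0.391
vertex 0.047 -1.097 -0.242
endloop
endfacet
facet normal -0.461 0.427 -0.778
outer loop
vertex 0.826 -1.881 -1.134
vertex -0.269 -3.005 -1.103
vertex 0.047 -1.097 -0.242
endloop
endfacet
facet normal 0.698 0.716 -0.020
outer loop
vertex 0.047 -1.097 -0.242
vertex 1.729 -2.718 0.391
vertex 0.826 -1.881 -1.134
endloop
endfacet
facet normal 0.549 -0.552 -0.628
outer loop
vertex 0.826 -1.881 -1.134
vertex 0.633 -3.843 0.422
vertex -0.269 -3.005 -1.103
endloop
endfacet
facet normal 0.549 -0.552 -0.628
outer loop
vertex 1.729 -2.718 0.391
vertex 0.633 -3.843 0.422
vertex 0.826 -1.881 -1.134
endloop
endfacet
facet normal 0.076 -0.036 0.996
outer loop
vertex 0.289 3.207 3.151
vertex -0.547 2.662 3.195
vertex 0.34 2.21 3.111
endloop
endfacet
facet normal 0.720 0.009 0.694
outer loop
vertex 0.289 3.207 3.151
vertex 0.34 2.21 3.111
vertex 0.913 2.764 2.509
endloop
endfacet
facet normal 0.738 0.605 0.300
outer loop
vertex 0.289 3.207 3.151
vertex 0.913 2.764 2.509
vertex 0.38 3.558 2.22
endloop
endfacet
facet normal 0.104 0.927 0.360
outer loop
vertex 0.289 3.207 3.151
vertex 0.38 3.558 2.22
vertex -0.523 3.495 2.644
endloop
endfacet
facet normal -0.305 0.532 0.790
outer loop
vertex 0.289 3.207 3.151
vertex -0.523 3.495 2.644
vertex -0.547 2.662 3.195
endloop
endfacet
facet normal 0.797 -0.548 0.255
outer loop
vertex 0.913 2.764 2.509
vertex 0.34 2.21 3.111
vertex 0.463 1.945 2.156
endloop
endfacet
facet normal -0.246 -0.621 0.744
outer loop
vertex 0.34 2.21 3.111
vertex -0.547 2.662 3.195
vertex -0.44 1.882 2.58
endloop
endfacet
facet normal -0.862 0.297 0.411
outer loop
vertex -0.547 2.662 3.195
vertex -0.523 3.495 2.644
vertex -0.973 2.676 2.291
endloop
endfacet
facet normal -0.200 0.937 -0.286
outer loop
vertex -0.523 3.495 2.644
vertex 0.38 3.558 2.22
vertex -0.4 3.23 1.689
endloop
endfacet
facet normal 0.826 0.415 -0.383
outer loop
vertex 0.38 3.558 2.22
vertex 0.913 2.764 2.509
vertex 0.487 2.778 1.605
endloop
endfacet
facet normal -0.104 -0.927 -0.360
outer loop
vertex -0.349 2.233 1.649
vertex 0.463 1.945 2.156
vertex -0.44 1.882 2.58
endloop
endfacet
facet normal -0.738 -0.605 -0.300
outer loop
vertex -0.349 2.233 1.649
vertex -0.44 1.882 2.58
vertex -0.973 2.676 2.291
endloop
endfacet
facet normal -0.720 -0.009 -0.694
outer loop
vertex -0.349 2.233 1.649
vertex -0.973 2.676 2.291
vertex -0.4 3.23 1.689
endloop
endfacet
facet normal -0.076 0.036 -0.996
outer loop
vertex -0.349 2.233 1.649
vertex -0.4 3.23 1.689
vertex 0.487 2.778 1.605
endloop
endfacet
facet normal 0.305 -0.532 -0.790
outer loop
vertex -0.349 2.233 1.649
vertex 0.487 2.778 1.605
vertex 0.463 1.945 2.156
endloop
endfacet
facet normal 0.200 -0.937 0.286
outer loop
vertex -0.44 1.882 2.58
vertex 0.463 1.945 2.156
vertex 0.34 2.21 3.111
endloop
endfacet
facet normal -0.826 -0.415 0.383
outer loop
vertex -0.973 2.676 2.291
vertex -0.44 1.882 2.58
vertex -0.547 2.662 3.195
endloop
endfacet
facet normal -0.797 0.548 -0.255
outer loop
vertex -0.4 3.23 1.689
vertex -0.973 2.676 2.291
vertex -0.523 3.495 2.644
endloop
endfacet
facet normal 0.246 0.621 -0.744
outer loop
vertex 0.487 2.778 1.605
vertex -0.4 3.23 1.689
vertex 0.38 3.558 2.22
endloop
endfacet
facet normal 0.862 -0.297 -0.411
outer loop
vertex 0.463 1.945 2.156
vertex 0.487 2.778 1.605
vertex 0.913 2.764 2.509
endloop
endfacet

endsolid


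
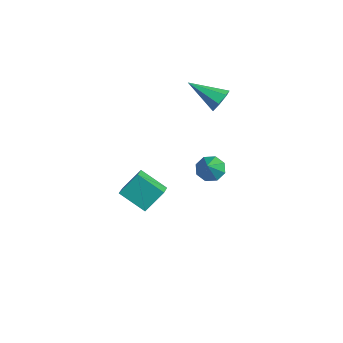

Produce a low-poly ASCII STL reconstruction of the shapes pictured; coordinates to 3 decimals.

solid 
facet normal -0.708 -0.483 0.515
outer loop
vertex 3.116 -3.094 1.908
vertex 2.301 -2.454 1.387
vertex 3.013 -4.141 0.784
endloop
endfacet
facet normal 0.702 -0.552 0.450
outer loop
vertex 4.239 -3.306 -0.107
vertex 3.116 -3.094 1.908
vertex 3.013 -4.141 0.784
endloop
endfacet
facet normal -0.708 -0.483 0.515
outer loop
vertex 3.013 -4.141 0.784
vertex 2.301 -2.454 1.387
vertex 2.198 -3.501 0.263
endloop
endfacet
facet normal -0.067 -0.680 -0.730
outer loop
vertex 2.198 -3.501 0.263
vertex 4.239 -3.306 -0.107
vertex 3.013 -4.141 0.784
endloop
endfacet
facet normal 0.067 0.680 0.730
outer loop
vertex 3.116 -3.094 1.908
vertex 3.527 -1.619 0.496
vertex 2.301 -2.454 1.387
endloop
endfacet
facet normal 0.702 -0.552 0.450
outer loop
vertex 4.342 -2.259 1.017
vertex 3.116 -3.094 1.908
vertex 4.239 -3.306 -0.107
endloop
endfacet
facet normal 0.067 0.680 0.730
outer loop
vertex 4.342 -2.259 1.017
vertex 3.527 -1.619 0.496
vertex 3.116 -3.094 1.908
endloop
endfacet
facet normal -0.702 0.552 -0.450
outer loop
vertex 2.301 -2.454 1.387
vertex 3.527 -1.619 0.496
vertex 2.198 -3.501 0.263
endloop
endfacet
facet normal -0.067 -0.680 -0.730
outer loop
vertex 3.424 -2.666 -0.628
vertex 4.239 -3.306 -0.107
vertex 2.198 -3.501 0.263
endloop
endfacet
facet normal -0.702 0.552 -0.450
outer loop
vertex 2.198 -3.501 0.263
vertex 3.527 -1.619 0.496
vertex 3.424 -2.666 -0.628
endloop
endfacet
facet normal 0.708 0.483 -0.515
outer loop
vertex 3.424 -2.666 -0.628
vertex 4.342 -2.259 1.017
vertex 4.239 -3.306 -0.107
endloop
endfacet
facet normal 0.708 0.483 -0.515
outer loop
vertex 3.527 -1.619 0.496
vertex 4.342 -2.259 1.017
vertex 3.424 -2.666 -0.628
endloop
endfacet
facet normal -0.543 0.433 -0.719
outer loop
vertex -1.005 3.403 -4.616
vertex -1.355 3.941 -4.028
vertex -0.654 3.964 -4.543
endloop
endfacet
facet normal 0.805 -0.454 -0.381
outer loop
vertex -1.005 3.403 -4.616
vertex -0.654 3.964 -4.543
vertex -0.225 3.039 -2.532
endloop
endfacet
facet normal -0.543 0.433 -0.719
outer loop
vertex -0.654 3.964 -4.543
vertex -1.355 3.941 -4.028
vertex -0.713 4.511 -4.169
endloop
endfacet
facet normal 0.975 0.188 -0.121
outer loop
vertex -0.654 3.964 -4.543
vertex -0.713 4.511 -4.169
vertex -0.225 3.039 -2.532
endloop
endfacet
facet normal -0.543 0.433 -0.720
outer loop
vertex -0.713 4.511 -4.169
vertex -1.355 3.941 -4.028
vertex -1.148 4.725 -3.712
endloop
endfacet
facet normal 0.688 0.629 0.361
outer loop
vertex -0.713 4.511 -4.169
vertex -1.148 4.725 -3.712
vertex -0.225 3.039 -2.532
endloop
endfacet
facet normal -0.543 0.433 -0.719
outer loop
vertex -1.148 4.725 -3.712
vertex -1.355 3.941 -4.028
vertex -1.704 4.479 -3.44
endloop
endfacet
facet normal 0.113 0.611 0.784
outer loop
vertex -1.148 4.725 -3.712
vertex -1.704 4.479 -3.44
vertex -0.225 3.039 -2.532
endloop
endfacet
facet normal -0.543 0.433 -0.719
outer loop
vertex -1.704 4.479 -3.44
vertex -1.355 3.941 -4.028
vertex -2.055 3.918 -3.513
endloop
endfacet
facet normal -0.414 0.142 0.899
outer loop
vertex -1.704 4.479 -3.44
vertex -2.055 3.918 -3.513
vertex -0.225 3.039 -2.532
endloop
endfacet
facet normal -0.543 0.433 -0.719
outer loop
vertex -2.055 3.918 -3.513
vertex -1.355 3.941 -4.028
vertex -1.996 3.371 -3.887
endloop
endfacet
facet normal -0.583 -0.500 0.640
outer loop
vertex -2.055 3.918 -3.513
vertex -1.996 3.371 -3.887
vertex -0.225 3.039 -2.532
endloop
endfacet
facet normal -0.543 0.433 -0.720
outer loop
vertex -1.996 3.371 -3.887
vertex -1.355 3.941 -4.028
vertex -1.561 3.157 -4.344
endloop
endfacet
facet normal -0.297 -0.942 0.158
outer loop
vertex -1.996 3.371 -3.887
vertex -1.561 3.157 -4.344
vertex -0.225 3.039 -2.532
endloop
endfacet
facet normal -0.543 0.433 -0.719
outer loop
vertex -1.561 3.157 -4.344
vertex -1.355 3.941 -4.028
vertex -1.005 3.403 -4.616
endloop
endfacet
facet normal 0.279 -0.923 -0.265
outer loop
vertex -1.561 3.157 -4.344
vertex -1.005 3.403 -4.616
vertex -0.225 3.039 -2.532
endloop
endfacet
facet normal 0.681 0.553 -0.481
outer loop
vertex 0.329 3.877 3.476
vertex -0.066 3.74 2.759
vertex -0.181 4.355 3.304
endloop
endfacet
facet normal -0.050 0.291 0.955
outer loop
vertex 0.329 3.877 3.476
vertex -0.181 4.355 3.304
vertex -1.514 2.56 3.781
endloop
endfacet
facet normal 0.680 0.553 -0.481
outer loop
vertex -0.181 4.355 3.304
vertex -0.066 3.74 2.759
vertex -0.605 4.37 2.722
endloop
endfacet
facet normal -0.638 0.602 0.480
outer loop
vertex -0.181 4.355 3.304
vertex -0.605 4.37 2.722
vertex -1.514 2.56 3.781
endloop
endfacet
facet normal 0.681 0.554 -0.479
outer loop
vertex -0.605 4.37 2.722
vertex -0.066 3.74 2.759
vertex -0.622 3.911 2.167
endloop
endfacet
facet normal -0.917 0.321 -0.238
outer loop
vertex -0.605 4.37 2.722
vertex -0.622 3.911 2.167
vertex -1.514 2.56 3.781
endloop
endfacet
facet normal 0.681 0.553 -0.480
outer loop
vertex -0.622 3.911 2.167
vertex -0.066 3.74 2.759
vertex -0.221 3.323 2.058
endloop
endfacet
facet normal -0.675 -0.338 -0.656
outer loop
vertex -0.622 3.911 2.167
vertex -0.221 3.323 2.058
vertex -1.514 2.56 3.781
endloop
endfacet
facet normal 0.680 0.555 -0.480
outer loop
vertex -0.221 3.323 2.058
vertex -0.066 3.74 2.759
vertex 0.298 3.049 2.476
endloop
endfacet
facet normal -0.094 -0.882 -0.461
outer loop
vertex -0.221 3.323 2.058
vertex 0.298 3.049 2.476
vertex -1.514 2.56 3.781
endloop
endfacet
facet normal 0.680 0.555 -0.480
outer loop
vertex 0.298 3.049 2.476
vertex -0.066 3.74 2.759
vertex 0.542 3.296 3.107
endloop
endfacet
facet normal 0.388 -0.899 0.202
outer loop
vertex 0.298 3.049 2.476
vertex 0.542 3.296 3.107
vertex -1.514 2.56 3.781
endloop
endfacet
facet normal 0.680 0.554 -0.480
outer loop
vertex 0.542 3.296 3.107
vertex -0.066 3.74 2.759
vertex 0.329 3.877 3.476
endloop
endfacet
facet normal 0.408 -0.378 0.831
outer loop
vertex 0.542 3.296 3.107
vertex 0.329 3.877 3.476
vertex -1.514 2.56 3.781
endloop
endfacet

endsolid


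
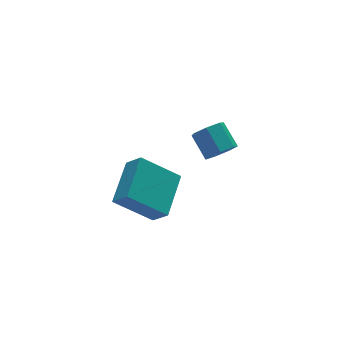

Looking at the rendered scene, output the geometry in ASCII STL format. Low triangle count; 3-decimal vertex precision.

solid 
facet normal 0.067 -0.802 -0.594
outer loop
vertex 4.223 -1.232 1.739
vertex 3.427 -1.192 1.595
vertex 4.032 -0.84 1.188
endloop
endfacet
facet normal 0.960 0.214 -0.181
outer loop
vertex 4.223 -1.232 1.739
vertex 4.032 -0.84 1.188
vertex 4.129 -0.108 2.569
endloop
endfacet
facet normal 0.960 0.214 -0.181
outer loop
vertex 4.129 -0.108 2.569
vertex 4.032 -0.84 1.188
vertex 3.938 0.283 2.018
endloop
endfacet
facet normal -0.067 0.803 0.593
outer loop
vertex 4.129 -0.108 2.569
vertex 3.938 0.283 2.018
vertex 3.333 -0.068 2.425
endloop
endfacet
facet normal 0.067 -0.802 -0.593
outer loop
vertex 4.032 -0.84 1.188
vertex 3.427 -1.192 1.595
vertex 3.386 -0.713 0.943
endloop
endfacet
facet normal 0.387 0.569 -0.726
outer loop
vertex 4.032 -0.84 1.188
vertex 3.386 -0.713 0.943
vertex 3.938 0.283 2.018
endloop
endfacet
facet normal 0.387 0.569 -0.726
outer loop
vertex 3.938 0.283 2.018
vertex 3.386 -0.713 0.943
vertex 3.292 0.41 1.773
endloop
endfacet
facet normal -0.067 0.803 0.593
outer loop
vertex 3.938 0.283 2.018
vertex 3.292 0.41 1.773
vertex 3.333 -0.068 2.425
endloop
endfacet
facet normal 0.068 -0.802 -0.593
outer loop
vertex 3.386 -0.713 0.943
vertex 3.427 -1.192 1.595
vertex 2.77 -0.947 1.189
endloop
endfacet
facet normal -0.478 0.496 -0.725
outer loop
vertex 3.386 -0.713 0.943
vertex 2.77 -0.947 1.189
vertex 3.292 0.41 1.773
endloop
endfacet
facet normal -0.477 0.496 -0.726
outer loop
vertex 3.292 0.41 1.773
vertex 2.77 -0.947 1.189
vertex 2.676 0.177 2.019
endloop
endfacet
facet normal -0.067 0.803 0.593
outer loop
vertex 3.292 0.41 1.773
vertex 2.676 0.177 2.019
vertex 3.333 -0.068 2.425
endloop
endfacet
facet normal 0.067 -0.802 -0.593
outer loop
vertex 2.77 -0.947 1.189
vertex 3.427 -1.192 1.595
vertex 2.649 -1.365 1.741
endloop
endfacet
facet normal -0.983 0.049 -0.178
outer loop
vertex 2.77 -0.947 1.189
vertex 2.649 -1.365 1.741
vertex 2.676 0.177 2.019
endloop
endfacet
facet normal -0.983 0.049 -0.178
outer loop
vertex 2.676 0.177 2.019
vertex 2.649 -1.365 1.741
vertex 2.555 -0.241 2.571
endloop
endfacet
facet normal -0.067 0.802 0.593
outer loop
vertex 2.676 0.177 2.019
vertex 2.555 -0.241 2.571
vertex 3.333 -0.068 2.425
endloop
endfacet
facet normal 0.067 -0.803 -0.592
outer loop
vertex 2.649 -1.365 1.741
vertex 3.427 -1.192 1.595
vertex 3.114 -1.652 2.183
endloop
endfacet
facet normal -0.747 -0.434 0.504
outer loop
vertex 2.649 -1.365 1.741
vertex 3.114 -1.652 2.183
vertex 2.555 -0.241 2.571
endloop
endfacet
facet normal -0.747 -0.434 0.503
outer loop
vertex 2.555 -0.241 2.571
vertex 3.114 -1.652 2.183
vertex 3.02 -0.529 3.013
endloop
endfacet
facet normal -0.067 0.802 0.593
outer loop
vertex 2.555 -0.241 2.571
vertex 3.02 -0.529 3.013
vertex 3.333 -0.068 2.425
endloop
endfacet
facet normal 0.067 -0.803 -0.592
outer loop
vertex 3.114 -1.652 2.183
vertex 3.427 -1.192 1.595
vertex 3.814 -1.593 2.182
endloop
endfacet
facet normal 0.051 -0.591 0.805
outer loop
vertex 3.114 -1.652 2.183
vertex 3.814 -1.593 2.182
vertex 3.02 -0.529 3.013
endloop
endfacet
facet normal 0.051 -0.591 0.805
outer loop
vertex 3.02 -0.529 3.013
vertex 3.814 -1.593 2.182
vertex 3.72 -0.47 3.012
endloop
endfacet
facet normal -0.067 0.802 0.593
outer loop
vertex 3.02 -0.529 3.013
vertex 3.72 -0.47 3.012
vertex 3.333 -0.068 2.425
endloop
endfacet
facet normal 0.067 -0.803 -0.592
outer loop
vertex 3.814 -1.593 2.182
vertex 3.427 -1.192 1.595
vertex 4.223 -1.232 1.739
endloop
endfacet
facet normal 0.810 -0.303 0.501
outer loop
vertex 3.814 -1.593 2.182
vertex 4.223 -1.232 1.739
vertex 3.72 -0.47 3.012
endloop
endfacet
facet normal 0.811 -0.302 0.501
outer loop
vertex 3.72 -0.47 3.012
vertex 4.223 -1.232 1.739
vertex 4.129 -0.108 2.569
endloop
endfacet
facet normal -0.067 0.802 0.593
outer loop
vertex 3.72 -0.47 3.012
vertex 4.129 -0.108 2.569
vertex 3.333 -0.068 2.425
endloop
endfacet
facet normal -0.647 -0.689 -0.327
outer loop
vertex -2.604 -3.991 3.686
vertex -2.944 -3.285 2.872
vertex -1.119 -4.77 2.389
endloop
endfacet
facet normal 0.301 -0.625 0.720
outer loop
vertex 0.304 -3.255 3.108
vertex -2.604 -3.991 3.686
vertex -1.119 -4.77 2.389
endloop
endfacet
facet normal -0.647 -0.689 -0.326
outer loop
vertex -1.119 -4.77 2.389
vertex -2.944 -3.285 2.872
vertex -1.459 -4.065 1.575
endloop
endfacet
facet normal 0.701 -0.368 -0.611
outer loop
vertex -1.459 -4.065 1.575
vertex 0.304 -3.255 3.108
vertex -1.119 -4.77 2.389
endloop
endfacet
facet normal -0.701 0.368 0.612
outer loop
vertex -2.604 -3.991 3.686
vertex -1.521 -1.77 3.591
vertex -2.944 -3.285 2.872
endloop
endfacet
facet normal 0.301 -0.625 0.721
outer loop
vertex -1.181 -2.475 4.405
vertex -2.604 -3.991 3.686
vertex 0.304 -3.255 3.108
endloop
endfacet
facet normal -0.701 0.368 0.611
outer loop
vertex -1.181 -2.475 4.405
vertex -1.521 -1.77 3.591
vertex -2.604 -3.991 3.686
endloop
endfacet
facet normal -0.301 0.625 -0.720
outer loop
vertex -2.944 -3.285 2.872
vertex -1.521 -1.77 3.591
vertex -1.459 -4.065 1.575
endloop
endfacet
facet normal 0.701 -0.368 -0.612
outer loop
vertex -0.036 -2.549 2.294
vertex 0.304 -3.255 3.108
vertex -1.459 -4.065 1.575
endloop
endfacet
facet normal -0.301 0.625 -0.720
outer loop
vertex -1.459 -4.065 1.575
vertex -1.521 -1.77 3.591
vertex -0.036 -2.549 2.294
endloop
endfacet
facet normal 0.647 0.689 0.327
outer loop
vertex -0.036 -2.549 2.294
vertex -1.181 -2.475 4.405
vertex 0.304 -3.255 3.108
endloop
endfacet
facet normal 0.647 0.689 0.327
outer loop
vertex -1.521 -1.77 3.591
vertex -1.181 -2.475 4.405
vertex -0.036 -2.549 2.294
endloop
endfacet

endsolid


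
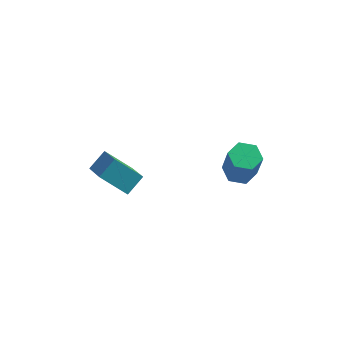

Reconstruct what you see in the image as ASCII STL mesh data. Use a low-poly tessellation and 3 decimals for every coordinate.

solid 
facet normal -0.438 0.729 -0.526
outer loop
vertex -3.785 -0.177 1.24
vertex -2.481 -0.169 0.165
vertex -4.32 -0.971 0.585
endloop
endfacet
facet normal -0.772 -0.005 0.636
outer loop
vertex -3.479 -2.371 1.595
vertex -3.785 -0.177 1.24
vertex -4.32 -0.971 0.585
endloop
endfacet
facet normal -0.438 0.729 -0.526
outer loop
vertex -4.32 -0.971 0.585
vertex -2.481 -0.169 0.165
vertex -3.016 -0.963 -0.49
endloop
endfacet
facet normal -0.461 -0.684 -0.565
outer loop
vertex -3.016 -0.963 -0.49
vertex -3.479 -2.371 1.595
vertex -4.32 -0.971 0.585
endloop
endfacet
facet normal 0.461 0.684 0.565
outer loop
vertex -3.785 -0.177 1.24
vertex -1.64 -1.569 1.175
vertex -2.481 -0.169 0.165
endloop
endfacet
facet normal -0.772 -0.005 0.636
outer loop
vertex -2.944 -1.577 2.25
vertex -3.785 -0.177 1.24
vertex -3.479 -2.371 1.595
endloop
endfacet
facet normal 0.461 0.684 0.565
outer loop
vertex -2.944 -1.577 2.25
vertex -1.64 -1.569 1.175
vertex -3.785 -0.177 1.24
endloop
endfacet
facet normal 0.772 0.005 -0.636
outer loop
vertex -2.481 -0.169 0.165
vertex -1.64 -1.569 1.175
vertex -3.016 -0.963 -0.49
endloop
endfacet
facet normal -0.461 -0.684 -0.565
outer loop
vertex -2.175 -2.363 0.52
vertex -3.479 -2.371 1.595
vertex -3.016 -0.963 -0.49
endloop
endfacet
facet normal 0.772 0.005 -0.636
outer loop
vertex -3.016 -0.963 -0.49
vertex -1.64 -1.569 1.175
vertex -2.175 -2.363 0.52
endloop
endfacet
facet normal 0.438 -0.729 0.526
outer loop
vertex -2.175 -2.363 0.52
vertex -2.944 -1.577 2.25
vertex -3.479 -2.371 1.595
endloop
endfacet
facet normal 0.438 -0.729 0.526
outer loop
vertex -1.64 -1.569 1.175
vertex -2.944 -1.577 2.25
vertex -2.175 -2.363 0.52
endloop
endfacet
facet normal -0.179 0.291 -0.940
outer loop
vertex 3.089 1.741 -1.015
vertex 2.264 1.666 -0.881
vertex 2.649 2.396 -0.728
endloop
endfacet
facet normal 0.833 0.554 0.012
outer loop
vertex 3.089 1.741 -1.015
vertex 2.649 2.396 -0.728
vertex 3.442 1.169 0.826
endloop
endfacet
facet normal 0.833 0.554 0.012
outer loop
vertex 3.442 1.169 0.826
vertex 2.649 2.396 -0.728
vertex 3.002 1.824 1.114
endloop
endfacet
facet normal 0.180 -0.292 0.939
outer loop
vertex 3.442 1.169 0.826
vertex 3.002 1.824 1.114
vertex 2.616 1.094 0.961
endloop
endfacet
facet normal -0.180 0.292 -0.939
outer loop
vertex 2.649 2.396 -0.728
vertex 2.264 1.666 -0.881
vertex 1.824 2.321 -0.593
endloop
endfacet
facet normal -0.037 0.952 0.303
outer loop
vertex 2.649 2.396 -0.728
vertex 1.824 2.321 -0.593
vertex 3.002 1.824 1.114
endloop
endfacet
facet normal -0.037 0.952 0.303
outer loop
vertex 3.002 1.824 1.114
vertex 1.824 2.321 -0.593
vertex 2.176 1.749 1.248
endloop
endfacet
facet normal 0.179 -0.292 0.940
outer loop
vertex 3.002 1.824 1.114
vertex 2.176 1.749 1.248
vertex 2.616 1.094 0.961
endloop
endfacet
facet normal -0.180 0.292 -0.939
outer loop
vertex 1.824 2.321 -0.593
vertex 2.264 1.666 -0.881
vertex 1.438 1.591 -0.746
endloop
endfacet
facet normal -0.870 0.399 0.290
outer loop
vertex 1.824 2.321 -0.593
vertex 1.438 1.591 -0.746
vertex 2.176 1.749 1.248
endloop
endfacet
facet normal -0.870 0.398 0.291
outer loop
vertex 2.176 1.749 1.248
vertex 1.438 1.591 -0.746
vertex 1.791 1.019 1.095
endloop
endfacet
facet normal 0.179 -0.291 0.940
outer loop
vertex 2.176 1.749 1.248
vertex 1.791 1.019 1.095
vertex 2.616 1.094 0.961
endloop
endfacet
facet normal -0.180 0.292 -0.939
outer loop
vertex 1.438 1.591 -0.746
vertex 2.264 1.666 -0.881
vertex 1.878 0.936 -1.034
endloop
endfacet
facet normal -0.833 -0.554 -0.012
outer loop
vertex 1.438 1.591 -0.746
vertex 1.878 0.936 -1.034
vertex 1.791 1.019 1.095
endloop
endfacet
facet normal -0.833 -0.554 -0.012
outer loop
vertex 1.791 1.019 1.095
vertex 1.878 0.936 -1.034
vertex 2.231 0.364 0.808
endloop
endfacet
facet normal 0.179 -0.291 0.940
outer loop
vertex 1.791 1.019 1.095
vertex 2.231 0.364 0.808
vertex 2.616 1.094 0.961
endloop
endfacet
facet normal -0.179 0.292 -0.940
outer loop
vertex 1.878 0.936 -1.034
vertex 2.264 1.666 -0.881
vertex 2.704 1.011 -1.168
endloop
endfacet
facet normal 0.037 -0.952 -0.303
outer loop
vertex 1.878 0.936 -1.034
vertex 2.704 1.011 -1.168
vertex 2.231 0.364 0.808
endloop
endfacet
facet normal 0.037 -0.952 -0.303
outer loop
vertex 2.231 0.364 0.808
vertex 2.704 1.011 -1.168
vertex 3.056 0.439 0.673
endloop
endfacet
facet normal 0.180 -0.292 0.939
outer loop
vertex 2.231 0.364 0.808
vertex 3.056 0.439 0.673
vertex 2.616 1.094 0.961
endloop
endfacet
facet normal -0.179 0.291 -0.940
outer loop
vertex 2.704 1.011 -1.168
vertex 2.264 1.666 -0.881
vertex 3.089 1.741 -1.015
endloop
endfacet
facet normal 0.870 -0.398 -0.290
outer loop
vertex 2.704 1.011 -1.168
vertex 3.089 1.741 -1.015
vertex 3.056 0.439 0.673
endloop
endfacet
facet normal 0.870 -0.399 -0.291
outer loop
vertex 3.056 0.439 0.673
vertex 3.089 1.741 -1.015
vertex 3.442 1.169 0.826
endloop
endfacet
facet normal 0.180 -0.292 0.939
outer loop
vertex 3.056 0.439 0.673
vertex 3.442 1.169 0.826
vertex 2.616 1.094 0.961
endloop
endfacet

endsolid


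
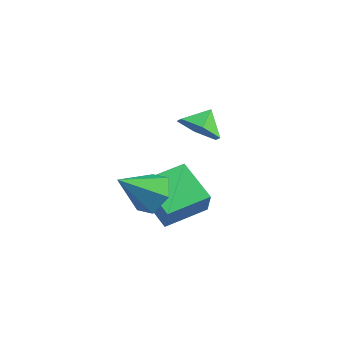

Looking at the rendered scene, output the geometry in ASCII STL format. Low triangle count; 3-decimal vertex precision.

solid 
facet normal 0.538 0.488 -0.687
outer loop
vertex 0.215 -0.44 0.027
vertex -0.643 -0.171 -0.453
vertex -0.257 0.429 0.275
endloop
endfacet
facet normal 0.421 -0.030 0.906
outer loop
vertex 0.215 -0.44 0.027
vertex -0.257 0.429 0.275
vertex -1.697 -1.129 0.893
endloop
endfacet
facet normal 0.538 0.488 -0.687
outer loop
vertex -0.257 0.429 0.275
vertex -0.643 -0.171 -0.453
vertex -1.115 0.698 -0.205
endloop
endfacet
facet normal -0.265 0.557 0.787
outer loop
vertex -0.257 0.429 0.275
vertex -1.115 0.698 -0.205
vertex -1.697 -1.129 0.893
endloop
endfacet
facet normal 0.537 0.488 -0.688
outer loop
vertex -1.115 0.698 -0.205
vertex -0.643 -0.171 -0.453
vertex -1.502 0.098 -0.933
endloop
endfacet
facet normal -0.907 0.387 0.163
outer loop
vertex -1.115 0.698 -0.205
vertex -1.502 0.098 -0.933
vertex -1.697 -1.129 0.893
endloop
endfacet
facet normal 0.537 0.489 -0.687
outer loop
vertex -1.502 0.098 -0.933
vertex -0.643 -0.171 -0.453
vertex -1.03 -0.771 -1.182
endloop
endfacet
facet normal -0.863 -0.371 -0.342
outer loop
vertex -1.502 0.098 -0.933
vertex -1.03 -0.771 -1.182
vertex -1.697 -1.129 0.893
endloop
endfacet
facet normal 0.537 0.489 -0.687
outer loop
vertex -1.03 -0.771 -1.182
vertex -0.643 -0.171 -0.453
vertex -0.171 -1.04 -0.702
endloop
endfacet
facet normal -0.176 -0.959 -0.222
outer loop
vertex -1.03 -0.771 -1.182
vertex -0.171 -1.04 -0.702
vertex -1.697 -1.129 0.893
endloop
endfacet
facet normal 0.538 0.489 -0.687
outer loop
vertex -0.171 -1.04 -0.702
vertex -0.643 -0.171 -0.453
vertex 0.215 -0.44 0.027
endloop
endfacet
facet normal 0.466 -0.788 0.402
outer loop
vertex -0.171 -1.04 -0.702
vertex 0.215 -0.44 0.027
vertex -1.697 -1.129 0.893
endloop
endfacet
facet normal -0.076 -0.867 -0.492
outer loop
vertex 1.252 1.513 2.545
vertex 0.679 1.141 3.289
vertex 0.249 1.62 2.512
endloop
endfacet
facet normal 0.111 0.927 -0.357
outer loop
vertex 1.252 1.513 2.545
vertex 0.249 1.62 2.512
vertex 0.761 2.059 3.811
endloop
endfacet
facet normal -0.076 -0.867 -0.492
outer loop
vertex 0.249 1.62 2.512
vertex 0.679 1.141 3.289
vertex -0.324 1.248 3.256
endloop
endfacet
facet normal -0.584 0.811 -0.044
outer loop
vertex 0.249 1.62 2.512
vertex -0.324 1.248 3.256
vertex 0.761 2.059 3.811
endloop
endfacet
facet normal -0.076 -0.867 -0.493
outer loop
vertex -0.324 1.248 3.256
vertex 0.679 1.141 3.289
vertex 0.107 0.768 4.033
endloop
endfacet
facet normal -0.646 0.435 0.627
outer loop
vertex -0.324 1.248 3.256
vertex 0.107 0.768 4.033
vertex 0.761 2.059 3.811
endloop
endfacet
facet normal -0.076 -0.867 -0.493
outer loop
vertex 0.107 0.768 4.033
vertex 0.679 1.141 3.289
vertex 1.11 0.661 4.066
endloop
endfacet
facet normal -0.014 0.176 0.984
outer loop
vertex 0.107 0.768 4.033
vertex 1.11 0.661 4.066
vertex 0.761 2.059 3.811
endloop
endfacet
facet normal -0.077 -0.867 -0.493
outer loop
vertex 1.11 0.661 4.066
vertex 0.679 1.141 3.289
vertex 1.683 1.033 3.322
endloop
endfacet
facet normal 0.681 0.292 0.671
outer loop
vertex 1.11 0.661 4.066
vertex 1.683 1.033 3.322
vertex 0.761 2.059 3.811
endloop
endfacet
facet normal -0.077 -0.867 -0.493
outer loop
vertex 1.683 1.033 3.322
vertex 0.679 1.141 3.289
vertex 1.252 1.513 2.545
endloop
endfacet
facet normal 0.744 0.668 0.000
outer loop
vertex 1.683 1.033 3.322
vertex 1.252 1.513 2.545
vertex 0.761 2.059 3.811
endloop
endfacet
facet normal -0.509 -0.861 -0.012
outer loop
vertex 0.042 -0.231 -1.454
vertex -1.693 0.789 -1.016
vertex -0.159 -0.096 -2.568
endloop
endfacet
facet normal 0.843 -0.495 -0.212
outer loop
vertex 0.873 1.651 -2.544
vertex 0.042 -0.231 -1.454
vertex -0.159 -0.096 -2.568
endloop
endfacet
facet normal -0.508 -0.861 -0.011
outer loop
vertex -0.159 -0.096 -2.568
vertex -1.693 0.789 -1.016
vertex -1.895 0.923 -2.13
endloop
endfacet
facet normal -0.177 0.118 -0.977
outer loop
vertex -1.895 0.923 -2.13
vertex 0.873 1.651 -2.544
vertex -0.159 -0.096 -2.568
endloop
endfacet
facet normal 0.177 -0.118 0.977
outer loop
vertex 0.042 -0.231 -1.454
vertex -0.661 2.536 -0.992
vertex -1.693 0.789 -1.016
endloop
endfacet
facet normal 0.843 -0.495 -0.212
outer loop
vertex 1.075 1.517 -1.43
vertex 0.042 -0.231 -1.454
vertex 0.873 1.651 -2.544
endloop
endfacet
facet normal 0.177 -0.118 0.977
outer loop
vertex 1.075 1.517 -1.43
vertex -0.661 2.536 -0.992
vertex 0.042 -0.231 -1.454
endloop
endfacet
facet normal -0.843 0.495 0.212
outer loop
vertex -1.693 0.789 -1.016
vertex -0.661 2.536 -0.992
vertex -1.895 0.923 -2.13
endloop
endfacet
facet normal -0.177 0.118 -0.977
outer loop
vertex -0.862 2.671 -2.106
vertex 0.873 1.651 -2.544
vertex -1.895 0.923 -2.13
endloop
endfacet
facet normal -0.843 0.495 0.212
outer loop
vertex -1.895 0.923 -2.13
vertex -0.661 2.536 -0.992
vertex -0.862 2.671 -2.106
endloop
endfacet
facet normal 0.509 0.861 0.011
outer loop
vertex -0.862 2.671 -2.106
vertex 1.075 1.517 -1.43
vertex 0.873 1.651 -2.544
endloop
endfacet
facet normal 0.509 0.861 0.013
outer loop
vertex -0.661 2.536 -0.992
vertex 1.075 1.517 -1.43
vertex -0.862 2.671 -2.106
endloop
endfacet

endsolid


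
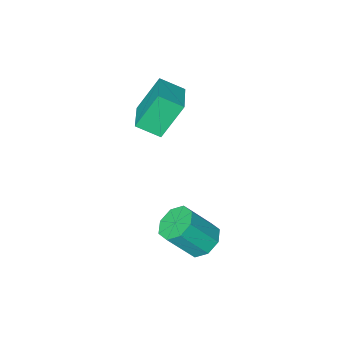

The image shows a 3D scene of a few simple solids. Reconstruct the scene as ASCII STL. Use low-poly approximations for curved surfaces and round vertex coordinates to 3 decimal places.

solid 
facet normal -0.569 0.259 -0.781
outer loop
vertex 3.699 4.405 -3.618
vertex 2.963 3.914 -3.245
vertex 3.281 4.817 -3.177
endloop
endfacet
facet normal 0.594 0.786 -0.171
outer loop
vertex 3.699 4.405 -3.618
vertex 3.281 4.817 -3.177
vertex 4.813 3.896 -2.088
endloop
endfacet
facet normal 0.594 0.786 -0.172
outer loop
vertex 4.813 3.896 -2.088
vertex 3.281 4.817 -3.177
vertex 4.395 4.309 -1.646
endloop
endfacet
facet normal 0.569 -0.260 0.781
outer loop
vertex 4.813 3.896 -2.088
vertex 4.395 4.309 -1.646
vertex 4.077 3.406 -1.715
endloop
endfacet
facet normal -0.569 0.259 -0.780
outer loop
vertex 3.281 4.817 -3.177
vertex 2.963 3.914 -3.245
vertex 2.677 4.701 -2.775
endloop
endfacet
facet normal 0.018 0.953 0.303
outer loop
vertex 3.281 4.817 -3.177
vertex 2.677 4.701 -2.775
vertex 4.395 4.309 -1.646
endloop
endfacet
facet normal 0.017 0.952 0.304
outer loop
vertex 4.395 4.309 -1.646
vertex 2.677 4.701 -2.775
vertex 3.791 4.192 -1.245
endloop
endfacet
facet normal 0.569 -0.260 0.781
outer loop
vertex 4.395 4.309 -1.646
vertex 3.791 4.192 -1.245
vertex 4.077 3.406 -1.715
endloop
endfacet
facet normal -0.568 0.260 -0.781
outer loop
vertex 2.677 4.701 -2.775
vertex 2.963 3.914 -3.245
vertex 2.24 4.123 -2.649
endloop
endfacet
facet normal -0.569 0.561 0.601
outer loop
vertex 2.677 4.701 -2.775
vertex 2.24 4.123 -2.649
vertex 3.791 4.192 -1.245
endloop
endfacet
facet normal -0.569 0.562 0.601
outer loop
vertex 3.791 4.192 -1.245
vertex 2.24 4.123 -2.649
vertex 3.354 3.615 -1.119
endloop
endfacet
facet normal 0.568 -0.260 0.781
outer loop
vertex 3.791 4.192 -1.245
vertex 3.354 3.615 -1.119
vertex 4.077 3.406 -1.715
endloop
endfacet
facet normal -0.568 0.260 -0.781
outer loop
vertex 2.24 4.123 -2.649
vertex 2.963 3.914 -3.245
vertex 2.227 3.424 -2.872
endloop
endfacet
facet normal -0.823 -0.159 0.546
outer loop
vertex 2.24 4.123 -2.649
vertex 2.227 3.424 -2.872
vertex 3.354 3.615 -1.119
endloop
endfacet
facet normal -0.823 -0.159 0.546
outer loop
vertex 3.354 3.615 -1.119
vertex 2.227 3.424 -2.872
vertex 3.341 2.915 -1.342
endloop
endfacet
facet normal 0.569 -0.259 0.781
outer loop
vertex 3.354 3.615 -1.119
vertex 3.341 2.915 -1.342
vertex 4.077 3.406 -1.715
endloop
endfacet
facet normal -0.569 0.260 -0.781
outer loop
vertex 2.227 3.424 -2.872
vertex 2.963 3.914 -3.245
vertex 2.645 3.011 -3.314
endloop
endfacet
facet normal -0.595 -0.785 0.172
outer loop
vertex 2.227 3.424 -2.872
vertex 2.645 3.011 -3.314
vertex 3.341 2.915 -1.342
endloop
endfacet
facet normal -0.594 -0.786 0.171
outer loop
vertex 3.341 2.915 -1.342
vertex 2.645 3.011 -3.314
vertex 3.759 2.503 -1.783
endloop
endfacet
facet normal 0.569 -0.259 0.781
outer loop
vertex 3.341 2.915 -1.342
vertex 3.759 2.503 -1.783
vertex 4.077 3.406 -1.715
endloop
endfacet
facet normal -0.569 0.260 -0.781
outer loop
vertex 2.645 3.011 -3.314
vertex 2.963 3.914 -3.245
vertex 3.249 3.128 -3.715
endloop
endfacet
facet normal -0.017 -0.953 -0.304
outer loop
vertex 2.645 3.011 -3.314
vertex 3.249 3.128 -3.715
vertex 3.759 2.503 -1.783
endloop
endfacet
facet normal -0.019 -0.953 -0.303
outer loop
vertex 3.759 2.503 -1.783
vertex 3.249 3.128 -3.715
vertex 4.363 2.619 -2.185
endloop
endfacet
facet normal 0.569 -0.259 0.780
outer loop
vertex 3.759 2.503 -1.783
vertex 4.363 2.619 -2.185
vertex 4.077 3.406 -1.715
endloop
endfacet
facet normal -0.568 0.260 -0.781
outer loop
vertex 3.249 3.128 -3.715
vertex 2.963 3.914 -3.245
vertex 3.686 3.705 -3.841
endloop
endfacet
facet normal 0.569 -0.562 -0.601
outer loop
vertex 3.249 3.128 -3.715
vertex 3.686 3.705 -3.841
vertex 4.363 2.619 -2.185
endloop
endfacet
facet normal 0.569 -0.561 -0.601
outer loop
vertex 4.363 2.619 -2.185
vertex 3.686 3.705 -3.841
vertex 4.8 3.197 -2.311
endloop
endfacet
facet normal 0.568 -0.260 0.781
outer loop
vertex 4.363 2.619 -2.185
vertex 4.8 3.197 -2.311
vertex 4.077 3.406 -1.715
endloop
endfacet
facet normal -0.569 0.259 -0.781
outer loop
vertex 3.686 3.705 -3.841
vertex 2.963 3.914 -3.245
vertex 3.699 4.405 -3.618
endloop
endfacet
facet normal 0.823 0.159 -0.546
outer loop
vertex 3.686 3.705 -3.841
vertex 3.699 4.405 -3.618
vertex 4.8 3.197 -2.311
endloop
endfacet
facet normal 0.823 0.159 -0.546
outer loop
vertex 4.8 3.197 -2.311
vertex 3.699 4.405 -3.618
vertex 4.813 3.896 -2.088
endloop
endfacet
facet normal 0.568 -0.260 0.781
outer loop
vertex 4.8 3.197 -2.311
vertex 4.813 3.896 -2.088
vertex 4.077 3.406 -1.715
endloop
endfacet
facet normal -0.532 -0.807 -0.257
outer loop
vertex 1.275 -2.42 2.323
vertex 0.395 -1.642 1.7
vertex 2.39 -2.587 0.539
endloop
endfacet
facet normal 0.662 -0.586 0.468
outer loop
vertex 3.385 -1.078 1.02
vertex 1.275 -2.42 2.323
vertex 2.39 -2.587 0.539
endloop
endfacet
facet normal -0.532 -0.807 -0.257
outer loop
vertex 2.39 -2.587 0.539
vertex 0.395 -1.642 1.7
vertex 1.51 -1.808 -0.084
endloop
endfacet
facet normal 0.528 -0.079 -0.845
outer loop
vertex 1.51 -1.808 -0.084
vertex 3.385 -1.078 1.02
vertex 2.39 -2.587 0.539
endloop
endfacet
facet normal -0.529 0.079 0.845
outer loop
vertex 1.275 -2.42 2.323
vertex 1.39 -0.133 2.181
vertex 0.395 -1.642 1.7
endloop
endfacet
facet normal 0.662 -0.586 0.468
outer loop
vertex 2.27 -0.912 2.804
vertex 1.275 -2.42 2.323
vertex 3.385 -1.078 1.02
endloop
endfacet
facet normal -0.528 0.079 0.845
outer loop
vertex 2.27 -0.912 2.804
vertex 1.39 -0.133 2.181
vertex 1.275 -2.42 2.323
endloop
endfacet
facet normal -0.662 0.586 -0.468
outer loop
vertex 0.395 -1.642 1.7
vertex 1.39 -0.133 2.181
vertex 1.51 -1.808 -0.084
endloop
endfacet
facet normal 0.528 -0.079 -0.845
outer loop
vertex 2.505 -0.3 0.397
vertex 3.385 -1.078 1.02
vertex 1.51 -1.808 -0.084
endloop
endfacet
facet normal -0.661 0.586 -0.468
outer loop
vertex 1.51 -1.808 -0.084
vertex 1.39 -0.133 2.181
vertex 2.505 -0.3 0.397
endloop
endfacet
facet normal 0.532 0.807 0.257
outer loop
vertex 2.505 -0.3 0.397
vertex 2.27 -0.912 2.804
vertex 3.385 -1.078 1.02
endloop
endfacet
facet normal 0.532 0.807 0.257
outer loop
vertex 1.39 -0.133 2.181
vertex 2.27 -0.912 2.804
vertex 2.505 -0.3 0.397
endloop
endfacet

endsolid


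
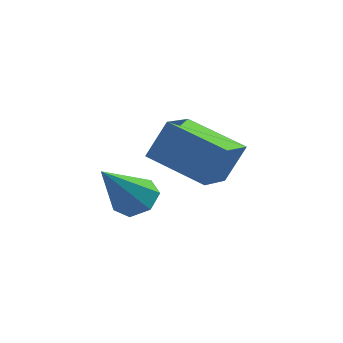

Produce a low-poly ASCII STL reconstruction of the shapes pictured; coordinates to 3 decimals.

solid 
facet normal -0.914 0.233 0.331
outer loop
vertex -0.449 2.121 4.517
vertex -0.247 3.506 4.102
vertex -0.997 1.813 3.221
endloop
endfacet
facet normal -0.138 -0.949 0.284
outer loop
vertex 0.887 1.334 2.538
vertex -0.449 2.121 4.517
vertex -0.997 1.813 3.221
endloop
endfacet
facet normal -0.914 0.233 0.331
outer loop
vertex -0.997 1.813 3.221
vertex -0.247 3.506 4.102
vertex -0.795 3.198 2.806
endloop
endfacet
facet normal -0.381 -0.214 -0.900
outer loop
vertex -0.795 3.198 2.806
vertex 0.887 1.334 2.538
vertex -0.997 1.813 3.221
endloop
endfacet
facet normal 0.381 0.214 0.900
outer loop
vertex -0.449 2.121 4.517
vertex 1.637 3.027 3.419
vertex -0.247 3.506 4.102
endloop
endfacet
facet normal -0.138 -0.949 0.284
outer loop
vertex 1.435 1.642 3.834
vertex -0.449 2.121 4.517
vertex 0.887 1.334 2.538
endloop
endfacet
facet normal 0.381 0.214 0.900
outer loop
vertex 1.435 1.642 3.834
vertex 1.637 3.027 3.419
vertex -0.449 2.121 4.517
endloop
endfacet
facet normal 0.138 0.949 -0.284
outer loop
vertex -0.247 3.506 4.102
vertex 1.637 3.027 3.419
vertex -0.795 3.198 2.806
endloop
endfacet
facet normal -0.381 -0.214 -0.900
outer loop
vertex 1.089 2.719 2.123
vertex 0.887 1.334 2.538
vertex -0.795 3.198 2.806
endloop
endfacet
facet normal 0.138 0.949 -0.284
outer loop
vertex -0.795 3.198 2.806
vertex 1.637 3.027 3.419
vertex 1.089 2.719 2.123
endloop
endfacet
facet normal 0.914 -0.233 -0.331
outer loop
vertex 1.089 2.719 2.123
vertex 1.435 1.642 3.834
vertex 0.887 1.334 2.538
endloop
endfacet
facet normal 0.914 -0.233 -0.331
outer loop
vertex 1.637 3.027 3.419
vertex 1.435 1.642 3.834
vertex 1.089 2.719 2.123
endloop
endfacet
facet normal 0.275 0.613 -0.741
outer loop
vertex -0.147 -0.364 2.231
vertex -0.722 0.09 2.393
vertex -0.023 0.105 2.665
endloop
endfacet
facet normal 0.806 -0.502 0.312
outer loop
vertex -0.147 -0.364 2.231
vertex -0.023 0.105 2.665
vertex -1.278 -1.15 3.887
endloop
endfacet
facet normal 0.275 0.614 -0.740
outer loop
vertex -0.023 0.105 2.665
vertex -0.722 0.09 2.393
vertex -0.425 0.562 2.895
endloop
endfacet
facet normal 0.611 0.146 0.778
outer loop
vertex -0.023 0.105 2.665
vertex -0.425 0.562 2.895
vertex -1.278 -1.15 3.887
endloop
endfacet
facet normal 0.276 0.613 -0.740
outer loop
vertex -0.425 0.562 2.895
vertex -0.722 0.09 2.393
vertex -1.051 0.664 2.746
endloop
endfacet
facet normal -0.111 0.539 0.835
outer loop
vertex -0.425 0.562 2.895
vertex -1.051 0.664 2.746
vertex -1.278 -1.15 3.887
endloop
endfacet
facet normal 0.275 0.613 -0.741
outer loop
vertex -1.051 0.664 2.746
vertex -0.722 0.09 2.393
vertex -1.428 0.333 2.332
endloop
endfacet
facet normal -0.815 0.378 0.439
outer loop
vertex -1.051 0.664 2.746
vertex -1.428 0.333 2.332
vertex -1.278 -1.15 3.887
endloop
endfacet
facet normal 0.275 0.614 -0.739
outer loop
vertex -1.428 0.333 2.332
vertex -0.722 0.09 2.393
vertex -1.274 -0.18 1.963
endloop
endfacet
facet normal -0.971 -0.213 -0.109
outer loop
vertex -1.428 0.333 2.332
vertex -1.274 -0.18 1.963
vertex -1.278 -1.15 3.887
endloop
endfacet
facet normal 0.275 0.614 -0.739
outer loop
vertex -1.274 -0.18 1.963
vertex -0.722 0.09 2.393
vertex -0.703 -0.49 1.918
endloop
endfacet
facet normal -0.461 -0.792 -0.400
outer loop
vertex -1.274 -0.18 1.963
vertex -0.703 -0.49 1.918
vertex -1.278 -1.15 3.887
endloop
endfacet
facet normal 0.277 0.614 -0.739
outer loop
vertex -0.703 -0.49 1.918
vertex -0.722 0.09 2.393
vertex -0.147 -0.364 2.231
endloop
endfacet
facet normal 0.328 -0.920 -0.213
outer loop
vertex -0.703 -0.49 1.918
vertex -0.147 -0.364 2.231
vertex -1.278 -1.15 3.887
endloop
endfacet

endsolid
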